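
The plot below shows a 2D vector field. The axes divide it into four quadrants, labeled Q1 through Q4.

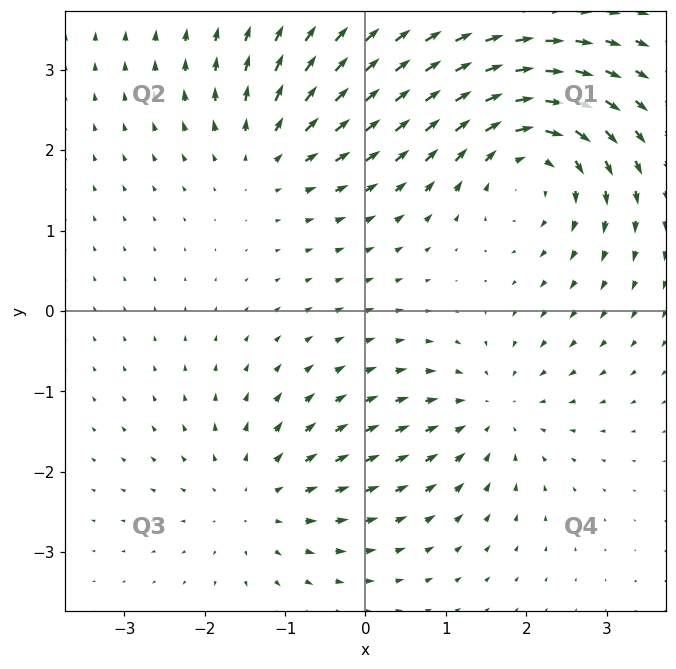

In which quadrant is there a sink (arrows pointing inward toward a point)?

Q4

The sink sits at approximately (1.6, -1.3), which lies in quadrant Q4. The divergence there is about -3, negative as expected for a sink.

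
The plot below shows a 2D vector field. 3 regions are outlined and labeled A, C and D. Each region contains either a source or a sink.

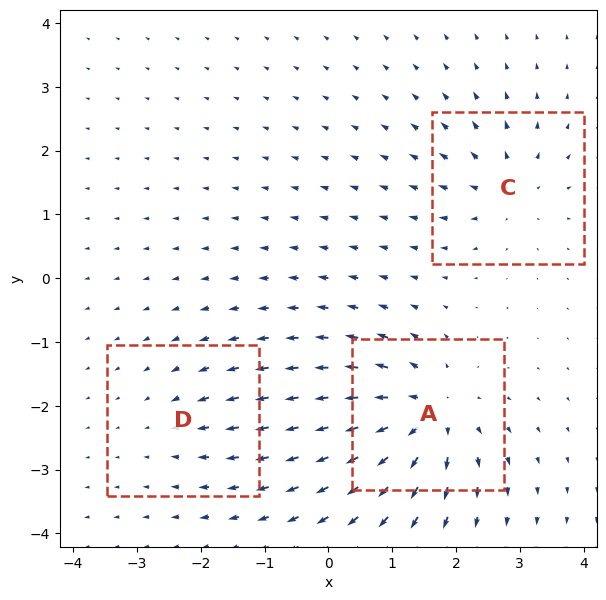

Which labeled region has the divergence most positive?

A

Divergence at each region's feature centre — A: about +7, C: about +4, D: about -2. Region A is most positive.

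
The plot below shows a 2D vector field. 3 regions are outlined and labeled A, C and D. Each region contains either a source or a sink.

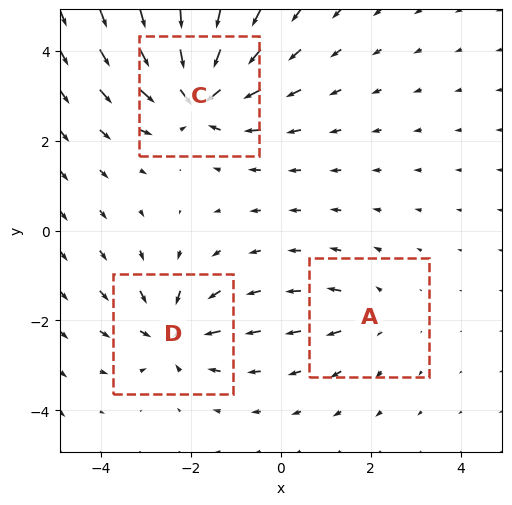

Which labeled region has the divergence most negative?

Divergence at each region's feature centre — A: about +2, C: about -5, D: about -4. Region C is most negative.

C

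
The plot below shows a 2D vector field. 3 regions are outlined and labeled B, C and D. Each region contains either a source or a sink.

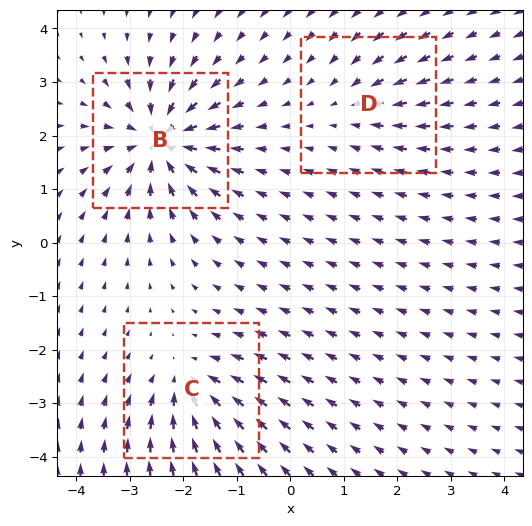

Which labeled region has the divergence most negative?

B

Divergence at each region's feature centre — B: about -6, C: about -4, D: about -2. Region B is most negative.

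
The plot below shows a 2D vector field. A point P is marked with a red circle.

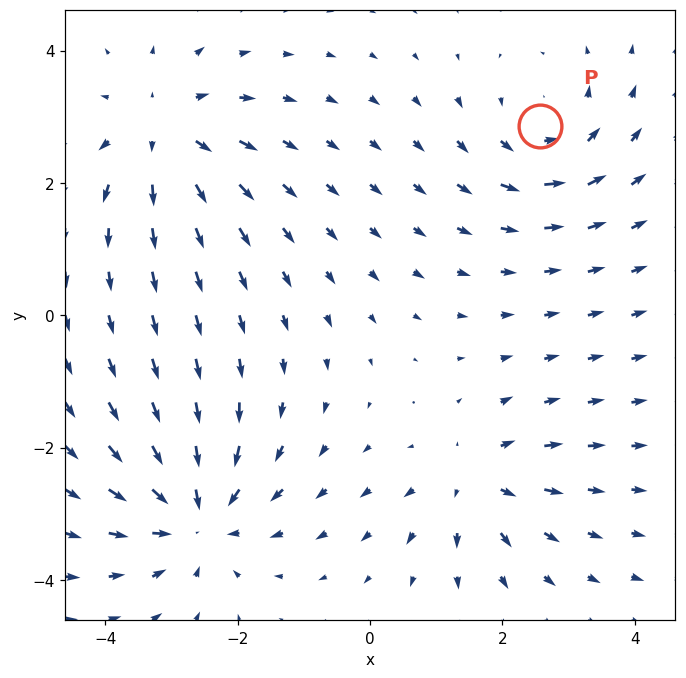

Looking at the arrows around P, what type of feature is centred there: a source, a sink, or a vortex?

At P (2.6, 2.9) the arrows circulate counterclockwise. Divergence ≈0, curl about +3 — near-zero divergence with nonzero curl is a vortex.

vortex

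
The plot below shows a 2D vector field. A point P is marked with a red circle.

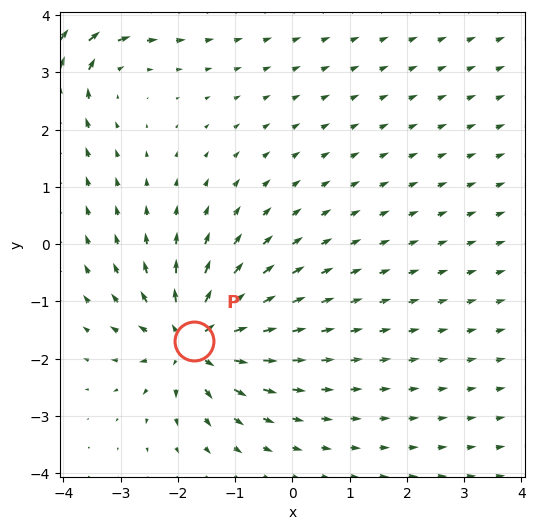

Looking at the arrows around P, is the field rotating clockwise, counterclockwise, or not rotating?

Near P at (-1.7, -1.7) the arrows show no circulation. The curl there is ≈0.

not rotating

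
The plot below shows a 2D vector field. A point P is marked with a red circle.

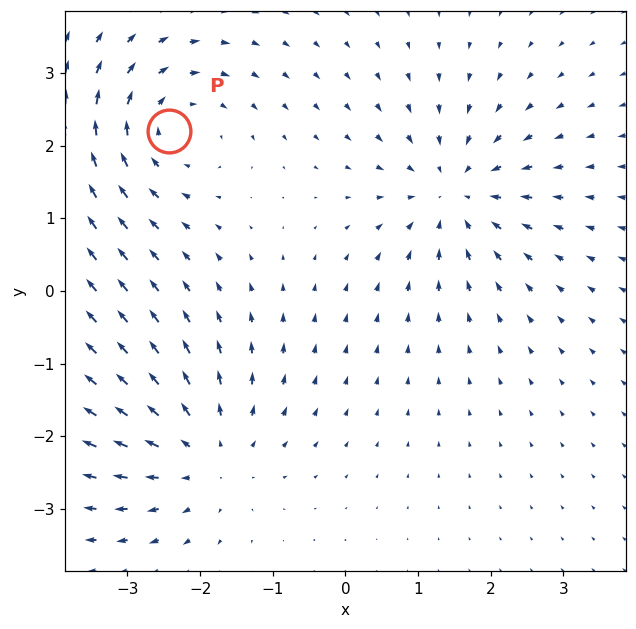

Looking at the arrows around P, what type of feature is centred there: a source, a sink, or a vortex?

At P (-2.4, 2.2) the arrows circulate clockwise. Divergence ≈0, curl about -4 — near-zero divergence with nonzero curl is a vortex.

vortex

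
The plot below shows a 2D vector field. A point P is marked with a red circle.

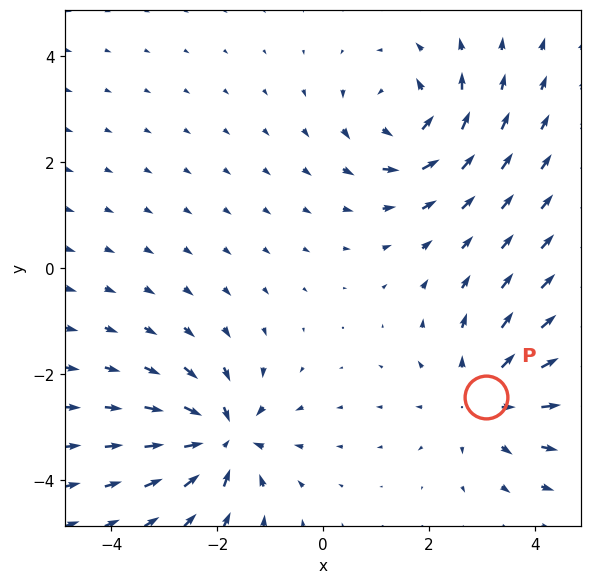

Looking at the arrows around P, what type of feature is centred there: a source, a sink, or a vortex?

At P (3.1, -2.4) the arrows spread outward. Divergence about +2, curl ≈0 — positive divergence with near-zero curl is a source.

source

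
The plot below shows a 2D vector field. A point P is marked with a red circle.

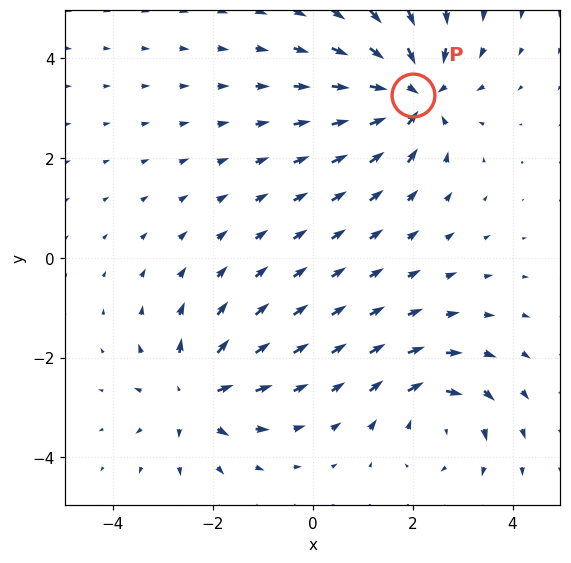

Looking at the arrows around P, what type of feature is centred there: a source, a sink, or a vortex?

At P (2.0, 3.3) the arrows converge inward. Divergence about -6, curl ≈0 — negative divergence with near-zero curl is a sink.

sink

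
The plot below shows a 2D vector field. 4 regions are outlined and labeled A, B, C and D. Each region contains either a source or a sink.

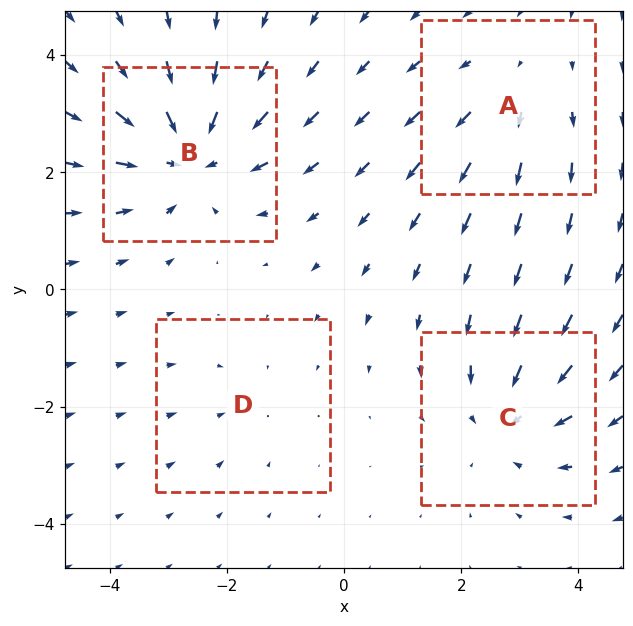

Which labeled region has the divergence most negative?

Divergence at each region's feature centre — A: about +3, B: about -6, C: about -4, D: about -2. Region B is most negative.

B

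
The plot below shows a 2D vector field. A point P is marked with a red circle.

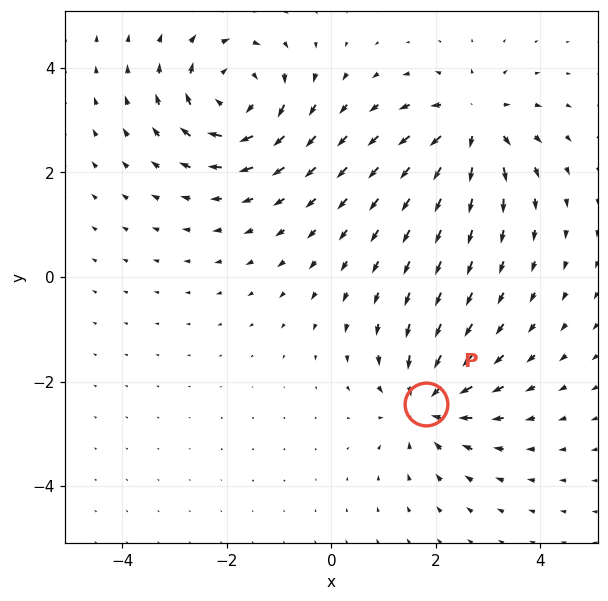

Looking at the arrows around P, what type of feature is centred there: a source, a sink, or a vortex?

At P (1.8, -2.4) the arrows converge inward. Divergence about -5, curl ≈0 — negative divergence with near-zero curl is a sink.

sink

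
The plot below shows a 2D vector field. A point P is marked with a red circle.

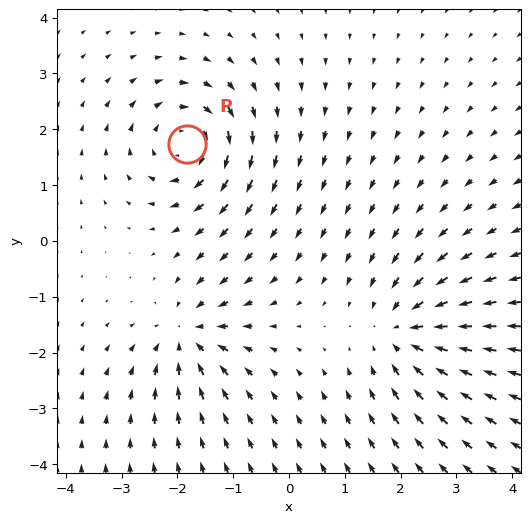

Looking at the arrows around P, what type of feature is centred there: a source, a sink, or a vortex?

At P (-1.8, 1.7) the arrows circulate clockwise. Divergence ≈0, curl about -5 — near-zero divergence with nonzero curl is a vortex.

vortex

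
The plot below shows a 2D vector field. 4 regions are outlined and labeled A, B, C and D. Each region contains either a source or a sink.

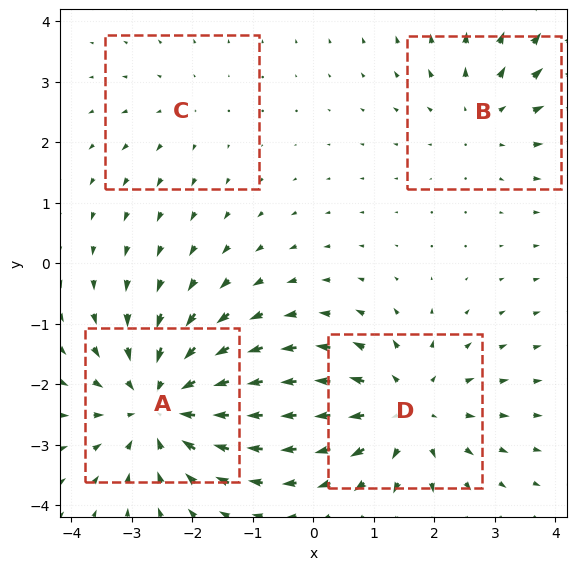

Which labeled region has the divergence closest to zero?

Divergence at each region's feature centre — A: about -5, B: about +3, C: about +2, D: about +4. Region C is closest to zero.

C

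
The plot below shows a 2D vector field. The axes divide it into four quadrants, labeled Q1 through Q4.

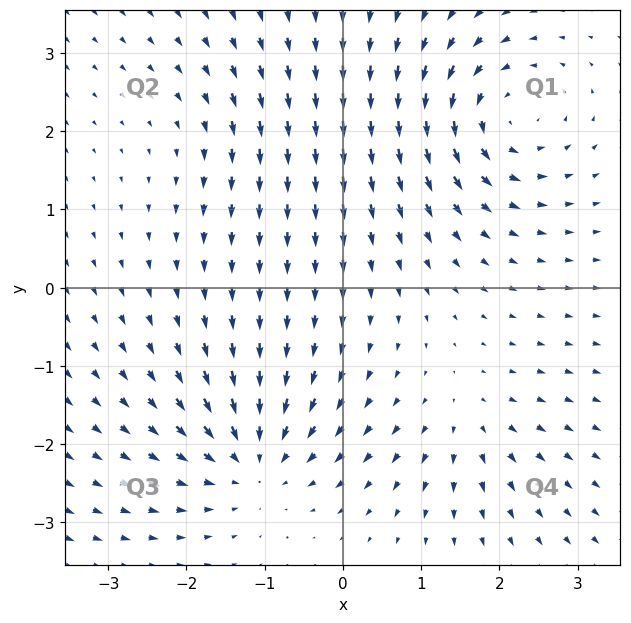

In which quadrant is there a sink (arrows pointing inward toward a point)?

The sink sits at approximately (-1.1, -2.2), which lies in quadrant Q3. The divergence there is about -6, negative as expected for a sink.

Q3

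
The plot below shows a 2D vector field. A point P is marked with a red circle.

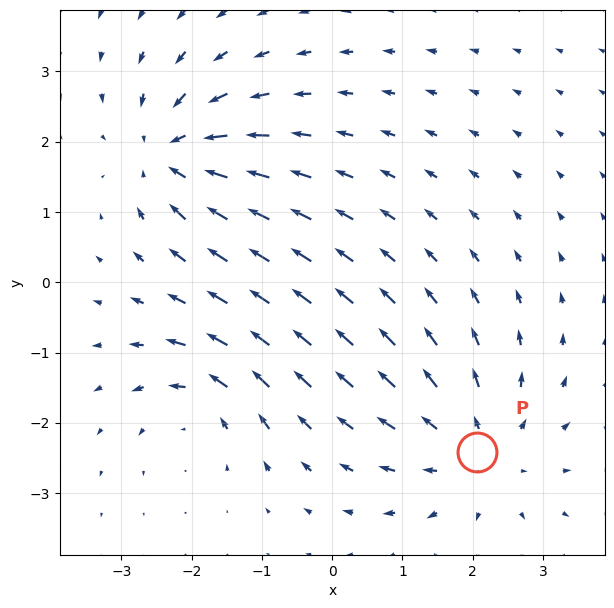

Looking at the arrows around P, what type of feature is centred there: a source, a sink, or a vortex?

At P (2.1, -2.4) the arrows spread outward. Divergence about +3, curl ≈0 — positive divergence with near-zero curl is a source.

source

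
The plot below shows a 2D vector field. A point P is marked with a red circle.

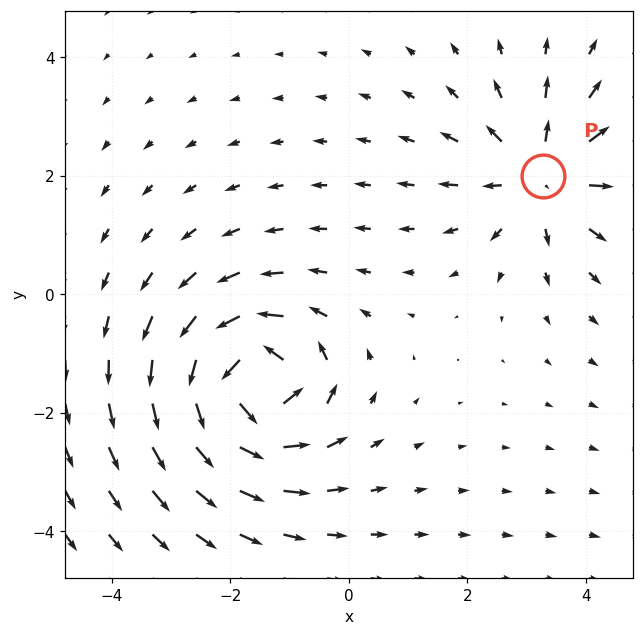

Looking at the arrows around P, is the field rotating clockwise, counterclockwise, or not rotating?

not rotating

Near P at (3.3, 2.0) the arrows show no circulation. The curl there is ≈0.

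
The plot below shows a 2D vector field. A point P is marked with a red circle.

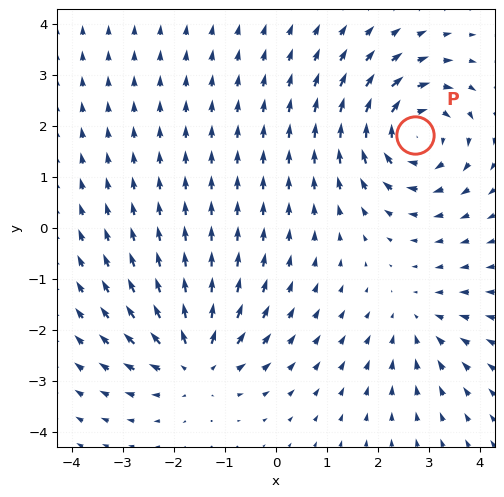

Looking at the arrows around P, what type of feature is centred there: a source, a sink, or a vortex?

vortex

At P (2.7, 1.8) the arrows circulate clockwise. Divergence ≈0, curl about -5 — near-zero divergence with nonzero curl is a vortex.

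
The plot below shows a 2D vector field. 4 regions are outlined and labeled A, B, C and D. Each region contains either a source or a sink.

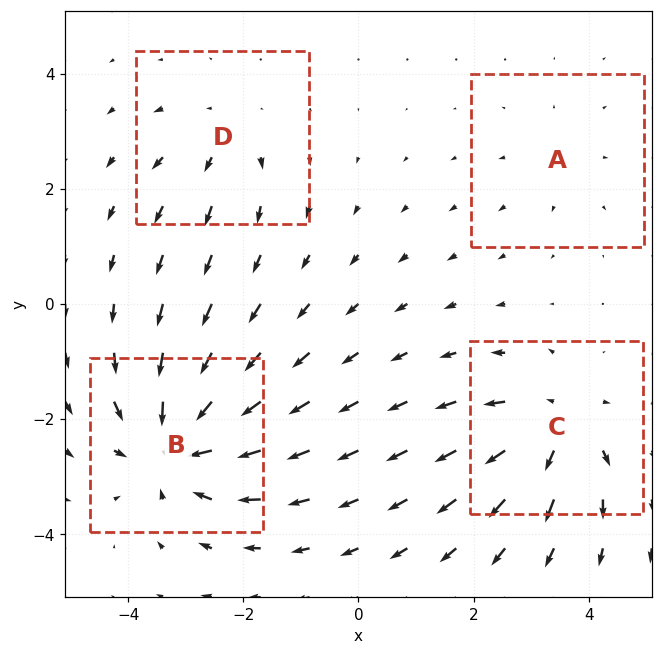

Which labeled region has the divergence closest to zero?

Divergence at each region's feature centre — A: about +2, B: about -7, C: about +6, D: about +3. Region A is closest to zero.

A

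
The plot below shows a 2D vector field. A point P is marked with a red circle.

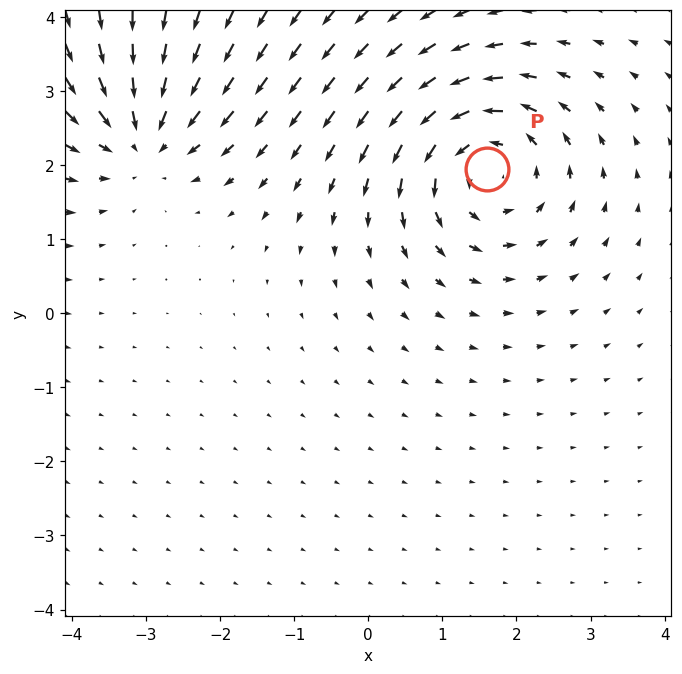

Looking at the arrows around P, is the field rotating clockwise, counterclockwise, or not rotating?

Near P at (1.6, 1.9) the arrows circulate counterclockwise. The curl (z-component) there is about +5; positive curl means counterclockwise rotation.

counterclockwise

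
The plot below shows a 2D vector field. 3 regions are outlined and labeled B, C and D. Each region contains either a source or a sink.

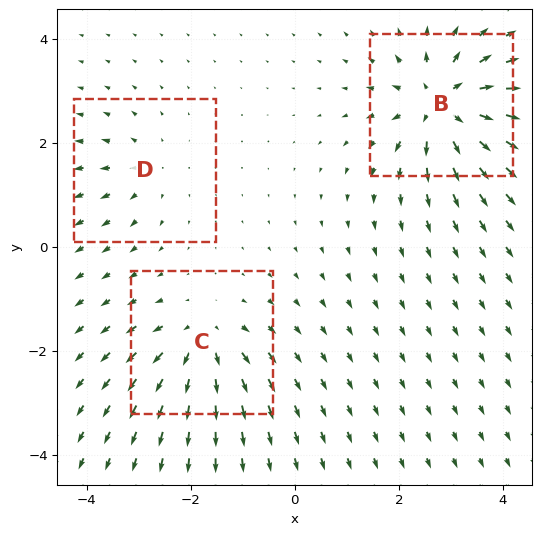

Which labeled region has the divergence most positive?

B

Divergence at each region's feature centre — B: about +6, C: about +4, D: about +3. Region B is most positive.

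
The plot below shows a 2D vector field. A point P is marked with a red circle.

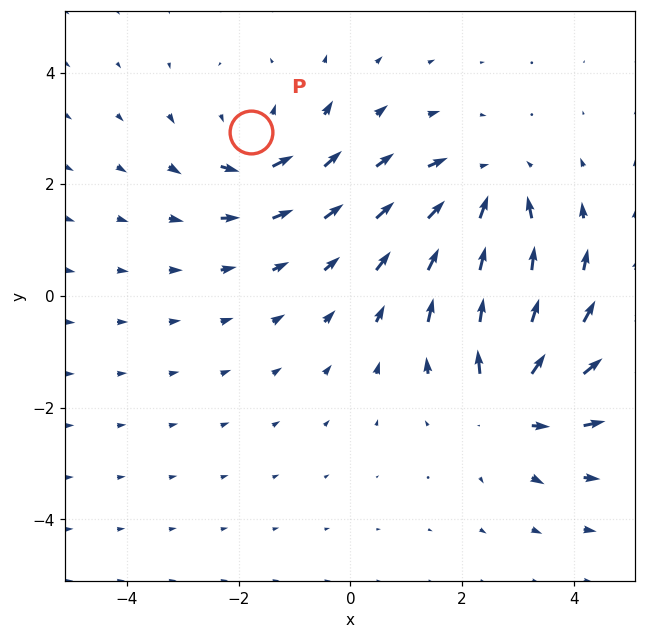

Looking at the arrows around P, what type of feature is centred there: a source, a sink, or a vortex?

vortex

At P (-1.8, 2.9) the arrows circulate counterclockwise. Divergence ≈0, curl about +4 — near-zero divergence with nonzero curl is a vortex.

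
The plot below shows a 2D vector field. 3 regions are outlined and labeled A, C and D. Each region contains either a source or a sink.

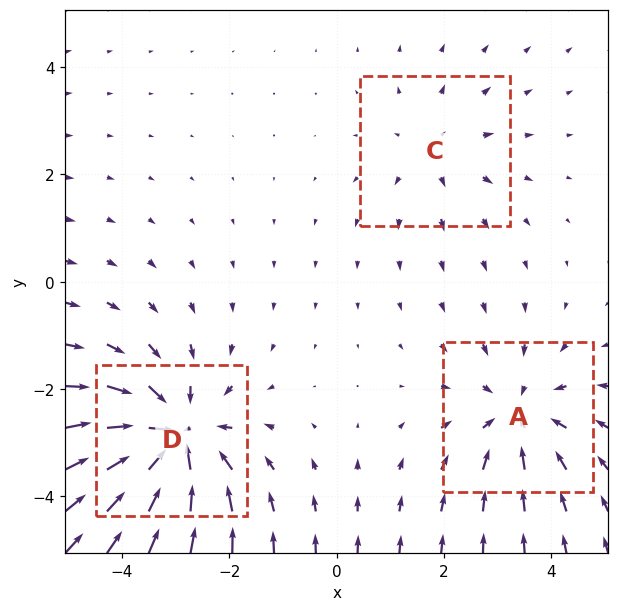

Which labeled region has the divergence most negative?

D

Divergence at each region's feature centre — A: about -3, C: about +2, D: about -5. Region D is most negative.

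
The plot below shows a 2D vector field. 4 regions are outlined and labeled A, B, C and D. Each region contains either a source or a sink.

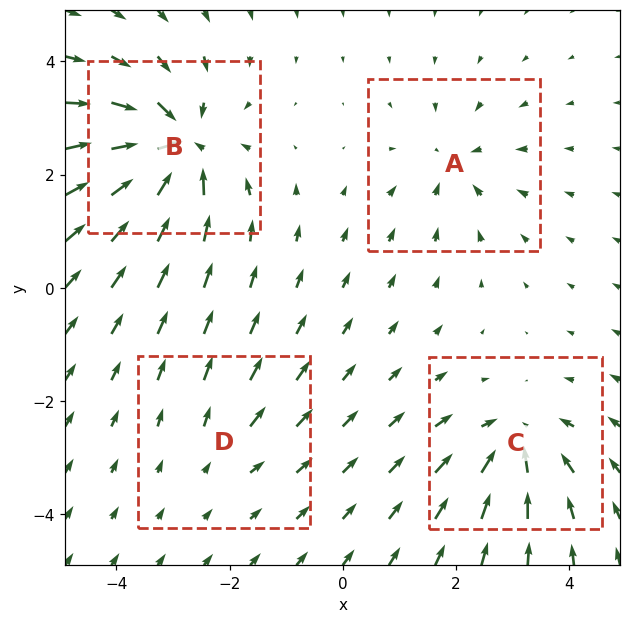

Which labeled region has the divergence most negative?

B

Divergence at each region's feature centre — A: about -4, B: about -8, C: about -5, D: about +2. Region B is most negative.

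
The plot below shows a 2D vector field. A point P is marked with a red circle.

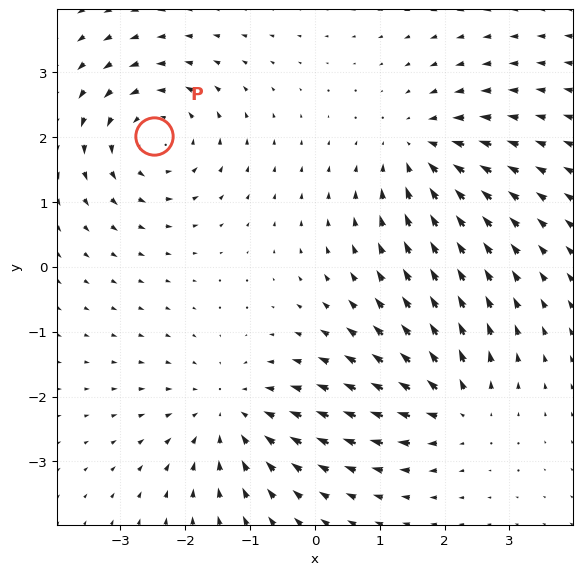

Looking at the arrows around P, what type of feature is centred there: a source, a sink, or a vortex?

vortex

At P (-2.5, 2.0) the arrows circulate counterclockwise. Divergence ≈0, curl about +5 — near-zero divergence with nonzero curl is a vortex.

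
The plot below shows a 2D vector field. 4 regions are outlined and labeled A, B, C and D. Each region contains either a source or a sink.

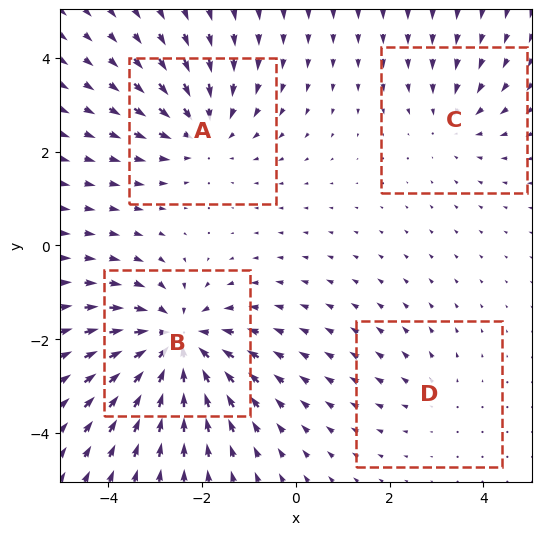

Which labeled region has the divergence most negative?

Divergence at each region's feature centre — A: about -4, B: about -6, C: about -3, D: about +2. Region B is most negative.

B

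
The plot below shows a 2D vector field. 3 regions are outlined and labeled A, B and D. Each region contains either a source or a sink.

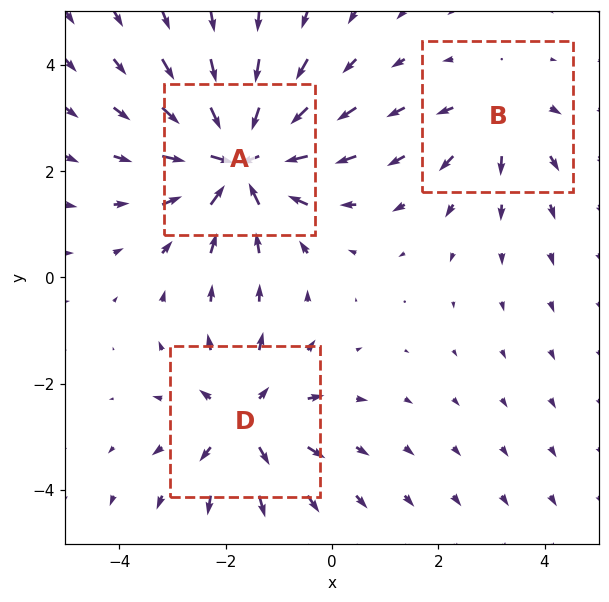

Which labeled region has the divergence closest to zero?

Divergence at each region's feature centre — A: about -5, B: about +2, D: about +3. Region B is closest to zero.

B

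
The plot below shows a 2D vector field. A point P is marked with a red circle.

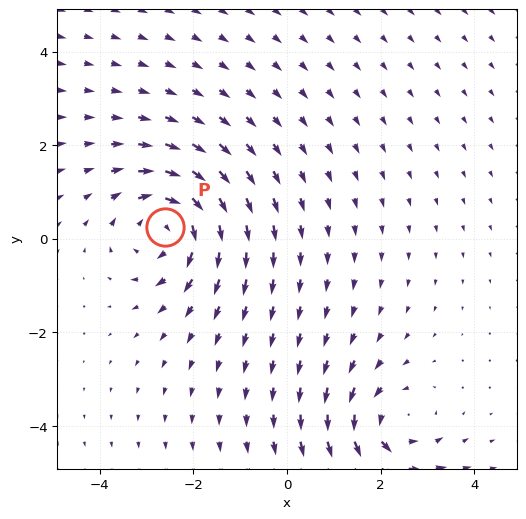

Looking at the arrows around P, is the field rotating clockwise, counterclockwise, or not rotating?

clockwise

Near P at (-2.6, 0.2) the arrows circulate clockwise. The curl (z-component) there is about -5; negative curl means clockwise rotation.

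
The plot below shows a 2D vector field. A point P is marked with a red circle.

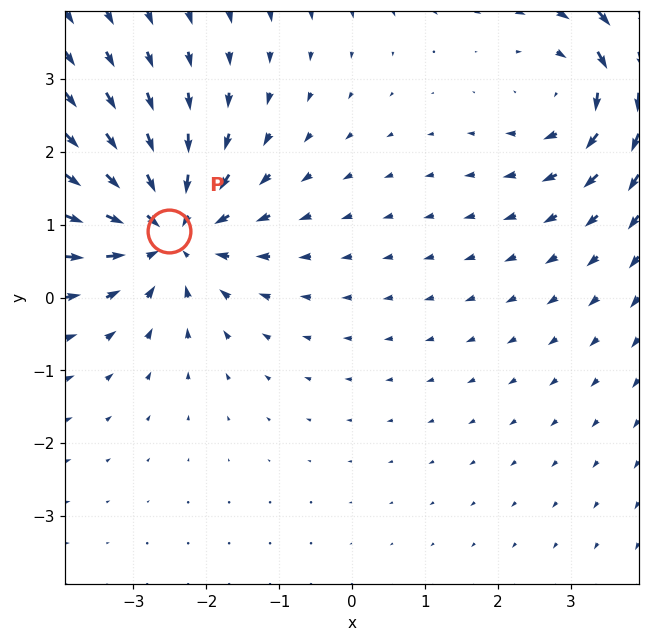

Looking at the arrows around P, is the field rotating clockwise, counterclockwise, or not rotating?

Near P at (-2.5, 0.9) the arrows show no circulation. The curl there is ≈0.

not rotating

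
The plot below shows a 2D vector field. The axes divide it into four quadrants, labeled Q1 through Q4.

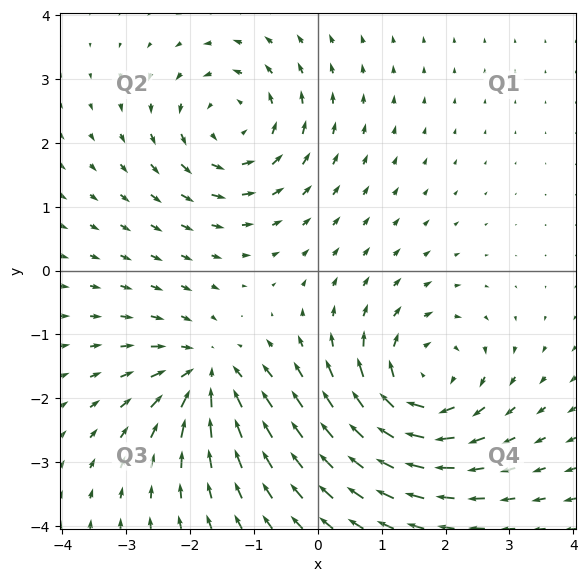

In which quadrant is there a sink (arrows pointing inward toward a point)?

The sink sits at approximately (-1.7, -1.6), which lies in quadrant Q3. The divergence there is about -6, negative as expected for a sink.

Q3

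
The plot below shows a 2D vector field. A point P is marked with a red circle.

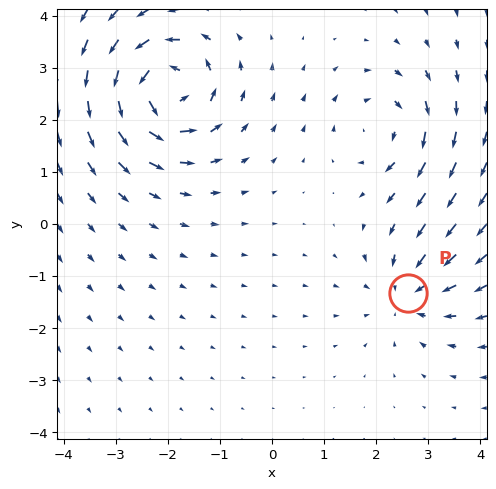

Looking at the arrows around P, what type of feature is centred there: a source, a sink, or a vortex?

At P (2.6, -1.3) the arrows converge inward. Divergence about -4, curl ≈0 — negative divergence with near-zero curl is a sink.

sink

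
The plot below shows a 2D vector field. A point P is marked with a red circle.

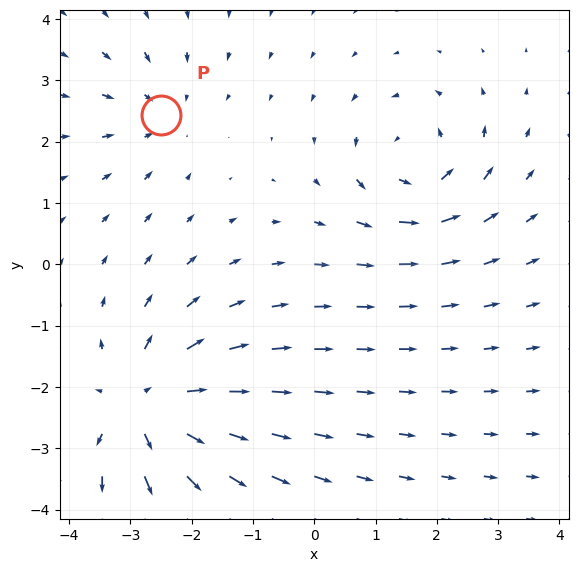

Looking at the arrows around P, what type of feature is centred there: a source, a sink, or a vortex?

At P (-2.5, 2.4) the arrows converge inward. Divergence about -3, curl ≈0 — negative divergence with near-zero curl is a sink.

sink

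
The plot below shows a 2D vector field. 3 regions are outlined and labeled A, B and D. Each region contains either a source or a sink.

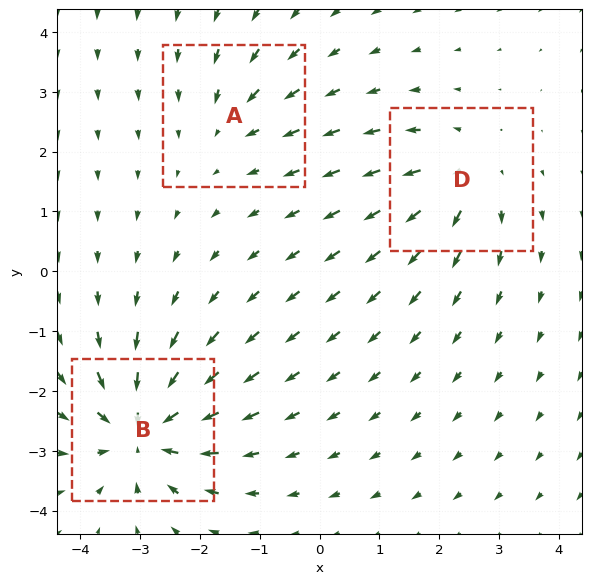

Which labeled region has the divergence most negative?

B

Divergence at each region's feature centre — A: about -2, B: about -5, D: about +3. Region B is most negative.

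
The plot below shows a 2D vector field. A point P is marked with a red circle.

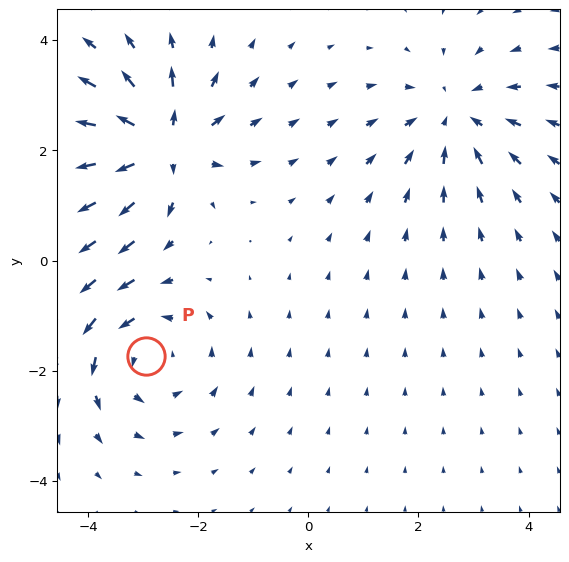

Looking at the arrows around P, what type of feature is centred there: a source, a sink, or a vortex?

vortex

At P (-2.9, -1.7) the arrows circulate counterclockwise. Divergence ≈0, curl about +4 — near-zero divergence with nonzero curl is a vortex.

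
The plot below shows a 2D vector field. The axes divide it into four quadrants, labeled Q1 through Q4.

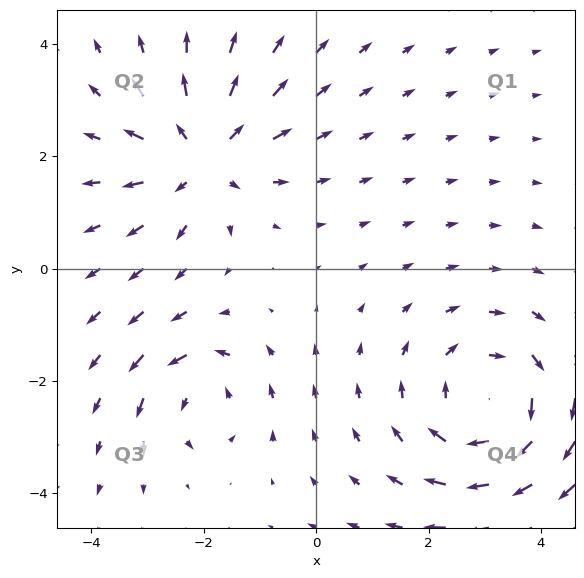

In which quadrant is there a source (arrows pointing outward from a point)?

The source sits at approximately (-2.0, 2.0), which lies in quadrant Q2. The divergence there is about +4, positive as expected for a source.

Q2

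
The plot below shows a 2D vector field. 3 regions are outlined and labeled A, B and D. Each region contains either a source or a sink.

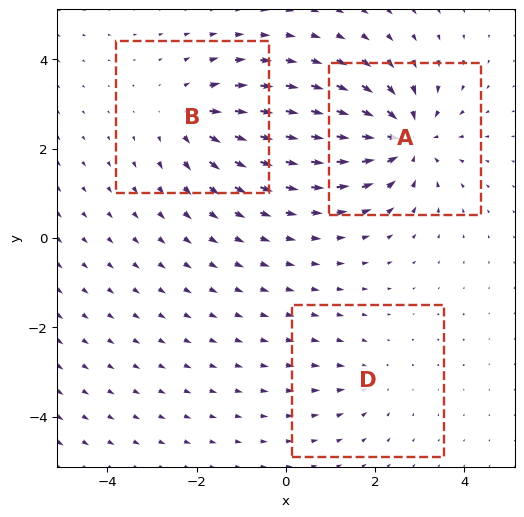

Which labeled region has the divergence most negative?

Divergence at each region's feature centre — A: about -5, B: about +3, D: about -2. Region A is most negative.

A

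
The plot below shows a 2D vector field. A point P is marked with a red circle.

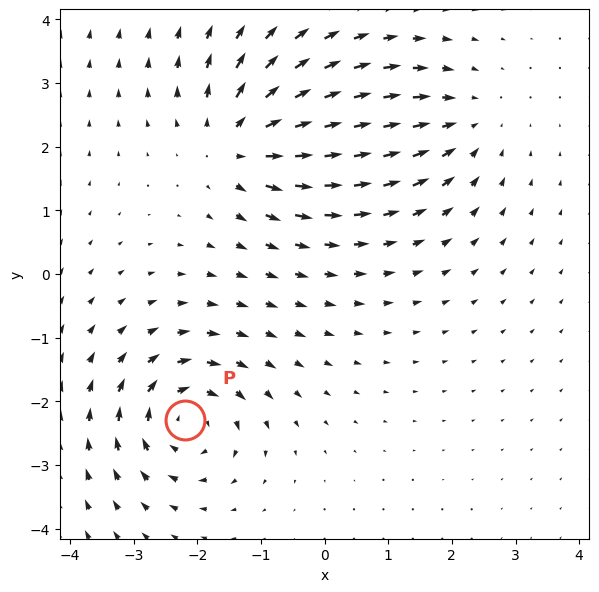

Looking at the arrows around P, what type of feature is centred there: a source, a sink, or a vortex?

vortex

At P (-2.2, -2.3) the arrows circulate clockwise. Divergence ≈0, curl about -6 — near-zero divergence with nonzero curl is a vortex.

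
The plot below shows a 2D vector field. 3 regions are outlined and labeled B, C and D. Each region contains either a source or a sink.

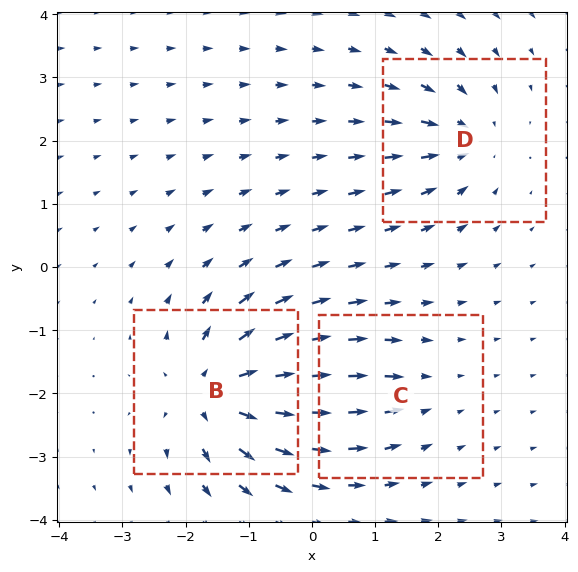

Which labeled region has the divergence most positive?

Divergence at each region's feature centre — B: about +7, C: about -3, D: about -4. Region B is most positive.

B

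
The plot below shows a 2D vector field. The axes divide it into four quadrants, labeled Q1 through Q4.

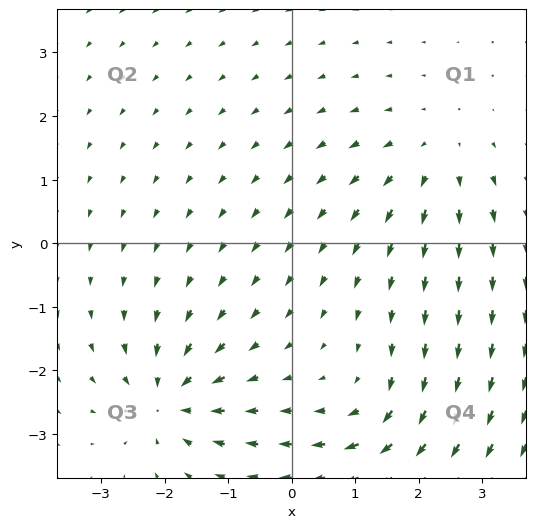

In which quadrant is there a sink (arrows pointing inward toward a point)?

The sink sits at approximately (-1.9, -2.5), which lies in quadrant Q3. The divergence there is about -5, negative as expected for a sink.

Q3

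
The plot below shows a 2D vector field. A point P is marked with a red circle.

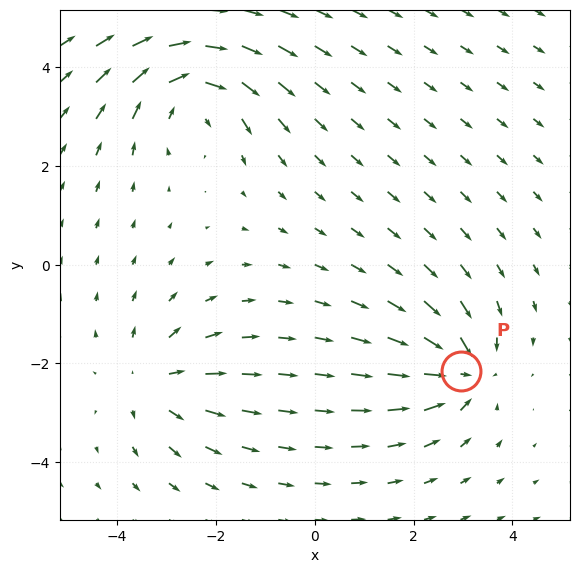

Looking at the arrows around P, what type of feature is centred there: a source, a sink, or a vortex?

At P (3.0, -2.2) the arrows converge inward. Divergence about -4, curl ≈0 — negative divergence with near-zero curl is a sink.

sink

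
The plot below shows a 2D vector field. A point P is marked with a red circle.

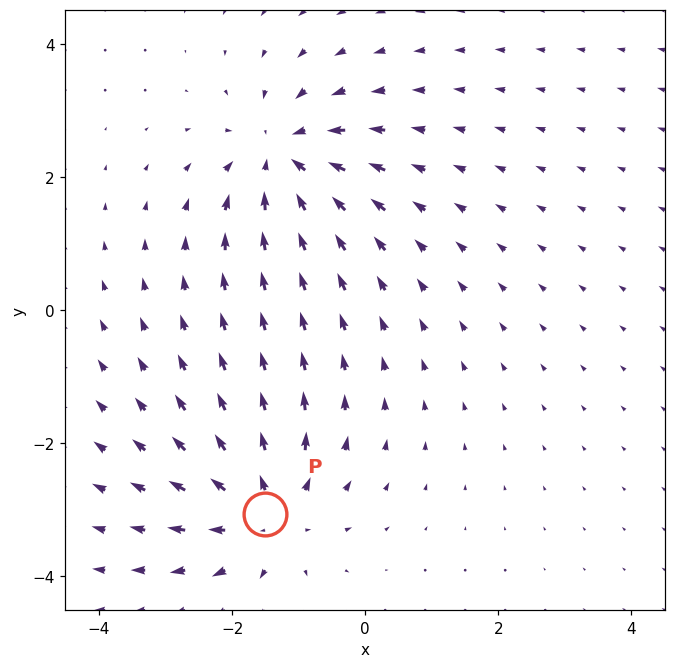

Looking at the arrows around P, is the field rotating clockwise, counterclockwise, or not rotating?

not rotating

Near P at (-1.5, -3.1) the arrows show no circulation. The curl there is ≈0.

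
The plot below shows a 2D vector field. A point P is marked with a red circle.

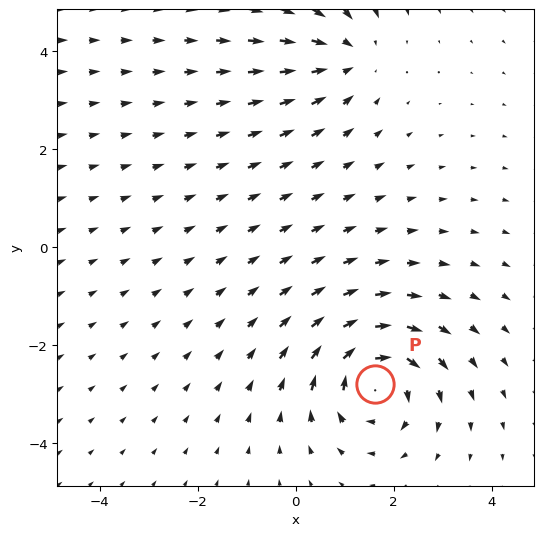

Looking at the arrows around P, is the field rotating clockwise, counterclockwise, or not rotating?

clockwise

Near P at (1.6, -2.8) the arrows circulate clockwise. The curl (z-component) there is about -4; negative curl means clockwise rotation.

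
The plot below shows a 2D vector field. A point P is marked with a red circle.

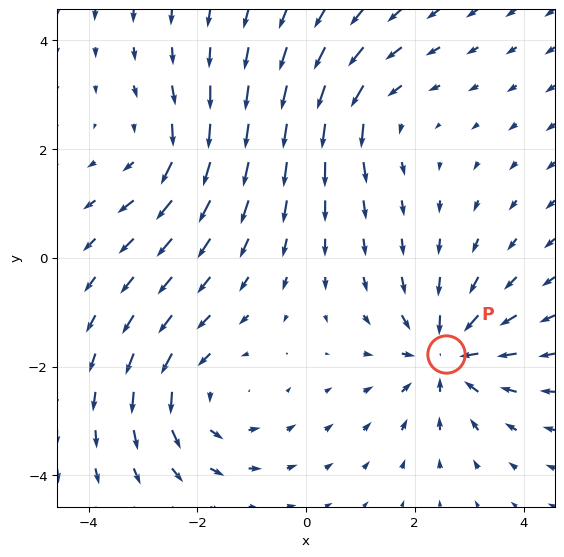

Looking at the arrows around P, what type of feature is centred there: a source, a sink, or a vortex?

At P (2.6, -1.8) the arrows converge inward. Divergence about -5, curl ≈0 — negative divergence with near-zero curl is a sink.

sink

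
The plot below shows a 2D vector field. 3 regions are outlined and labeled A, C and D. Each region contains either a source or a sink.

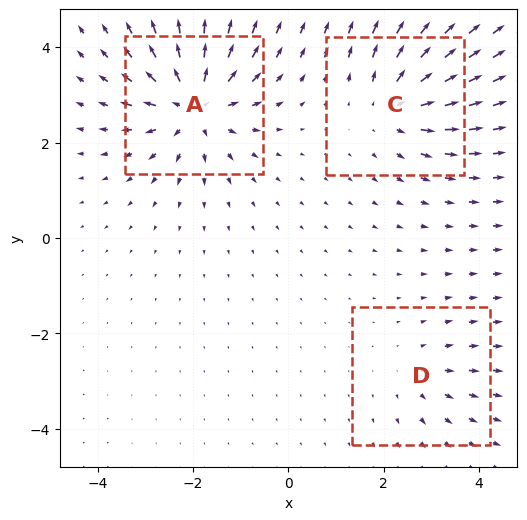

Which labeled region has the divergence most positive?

A

Divergence at each region's feature centre — A: about +6, C: about +4, D: about +2. Region A is most positive.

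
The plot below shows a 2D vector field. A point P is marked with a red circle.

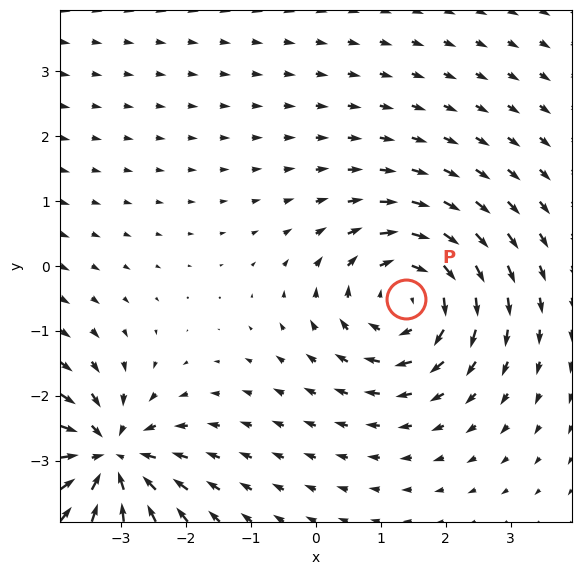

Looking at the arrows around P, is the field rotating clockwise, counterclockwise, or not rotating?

Near P at (1.4, -0.5) the arrows circulate clockwise. The curl (z-component) there is about -4; negative curl means clockwise rotation.

clockwise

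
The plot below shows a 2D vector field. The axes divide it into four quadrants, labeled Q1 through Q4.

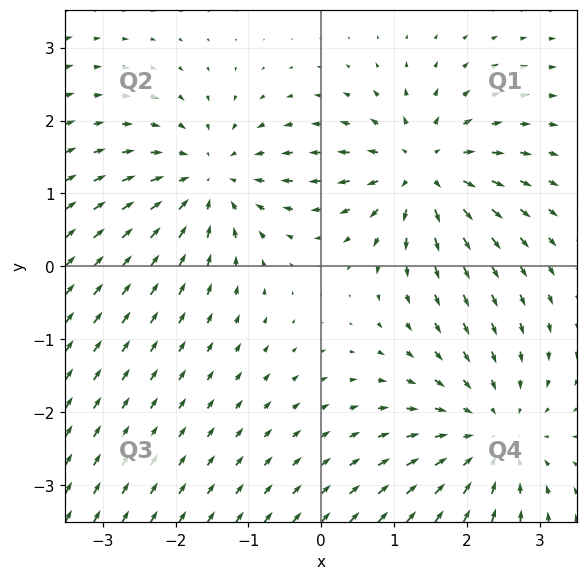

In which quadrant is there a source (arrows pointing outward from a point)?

Q1

The source sits at approximately (1.4, 1.3), which lies in quadrant Q1. The divergence there is about +4, positive as expected for a source.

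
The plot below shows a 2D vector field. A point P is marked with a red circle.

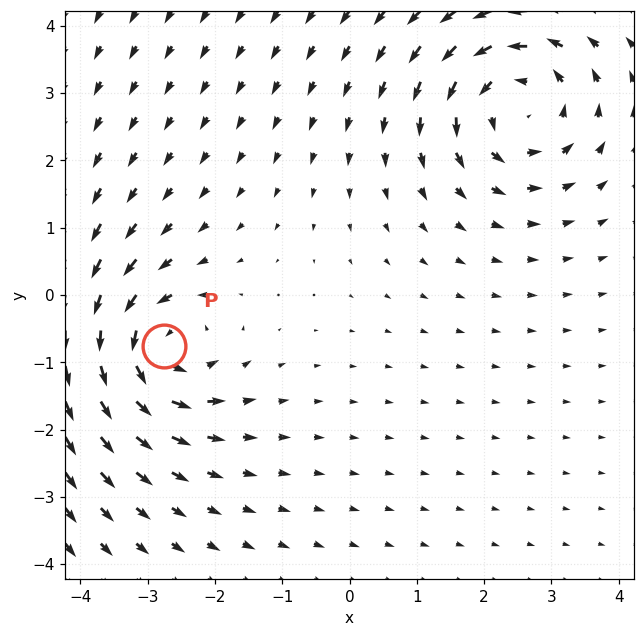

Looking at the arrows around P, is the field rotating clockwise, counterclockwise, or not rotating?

Near P at (-2.8, -0.8) the arrows circulate counterclockwise. The curl (z-component) there is about +6; positive curl means counterclockwise rotation.

counterclockwise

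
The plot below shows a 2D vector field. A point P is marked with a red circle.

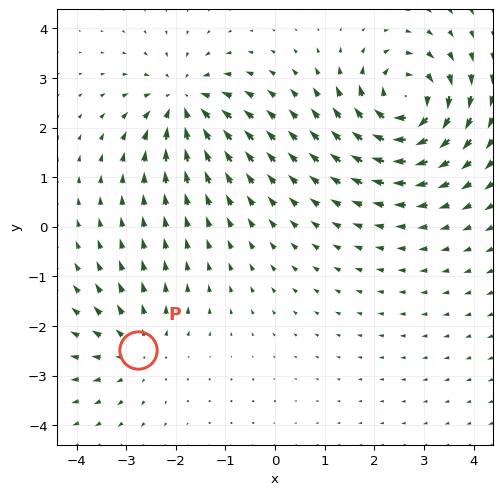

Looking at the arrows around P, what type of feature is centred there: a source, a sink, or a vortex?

At P (-2.8, -2.5) the arrows spread outward. Divergence about +3, curl ≈0 — positive divergence with near-zero curl is a source.

source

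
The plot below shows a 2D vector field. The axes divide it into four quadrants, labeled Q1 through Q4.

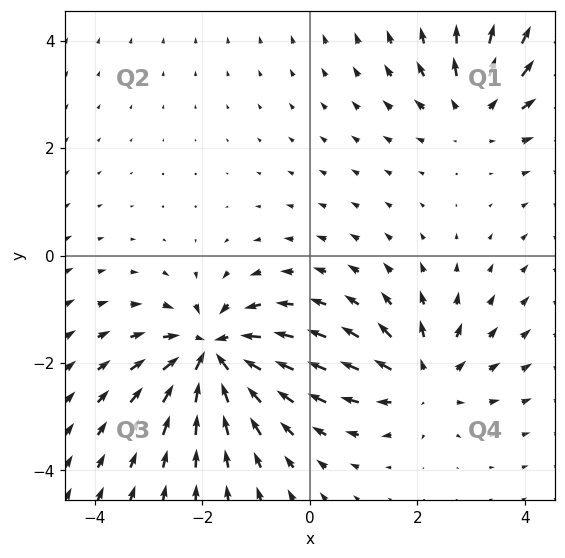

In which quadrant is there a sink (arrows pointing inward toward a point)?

The sink sits at approximately (-1.8, -1.8), which lies in quadrant Q3. The divergence there is about -6, negative as expected for a sink.

Q3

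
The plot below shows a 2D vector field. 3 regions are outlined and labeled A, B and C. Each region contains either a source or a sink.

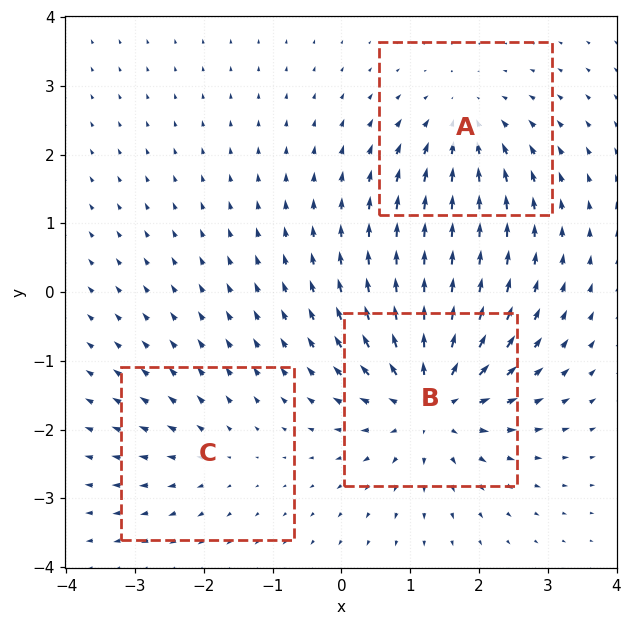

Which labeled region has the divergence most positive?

B

Divergence at each region's feature centre — A: about -3, B: about +5, C: about +2. Region B is most positive.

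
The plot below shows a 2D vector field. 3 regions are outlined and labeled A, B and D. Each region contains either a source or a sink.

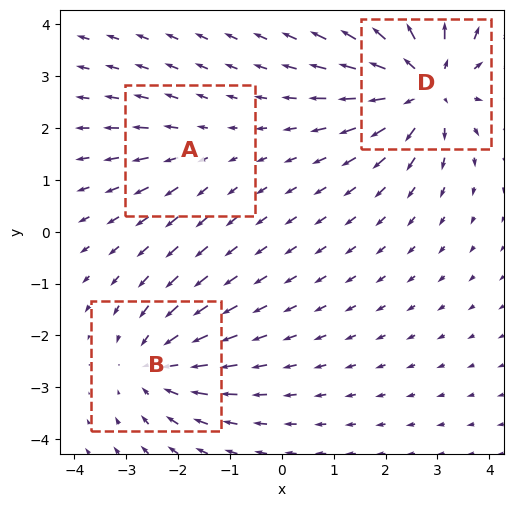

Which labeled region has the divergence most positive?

D

Divergence at each region's feature centre — A: about +2, B: about -3, D: about +5. Region D is most positive.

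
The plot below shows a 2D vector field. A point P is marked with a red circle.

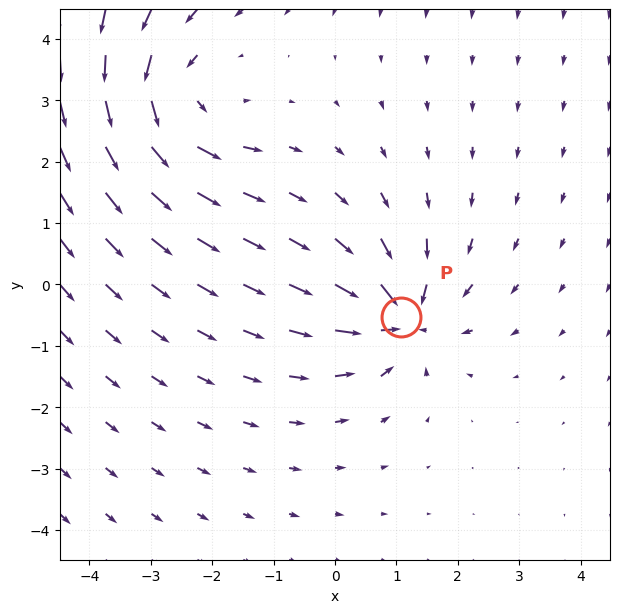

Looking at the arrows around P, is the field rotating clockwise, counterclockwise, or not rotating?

Near P at (1.1, -0.5) the arrows show no circulation. The curl there is ≈0.

not rotating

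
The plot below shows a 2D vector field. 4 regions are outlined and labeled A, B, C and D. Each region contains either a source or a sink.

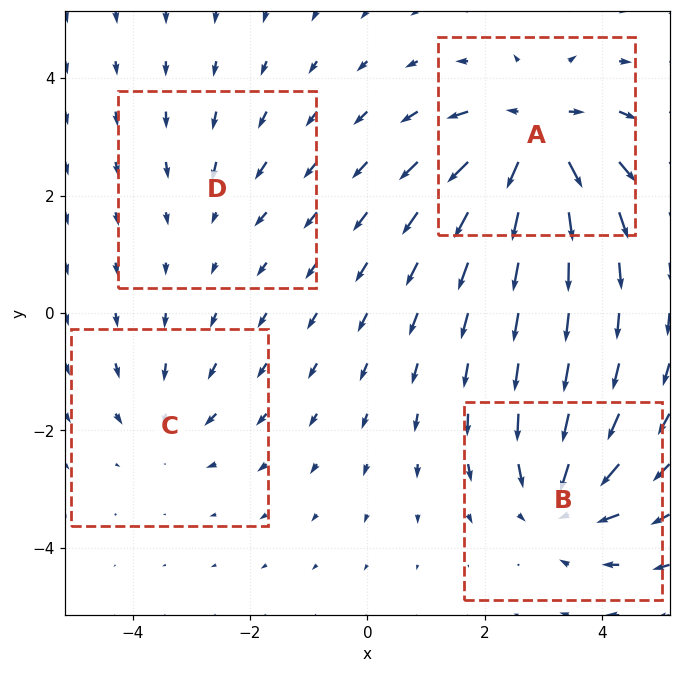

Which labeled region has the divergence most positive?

Divergence at each region's feature centre — A: about +8, B: about -6, C: about -3, D: about -2. Region A is most positive.

A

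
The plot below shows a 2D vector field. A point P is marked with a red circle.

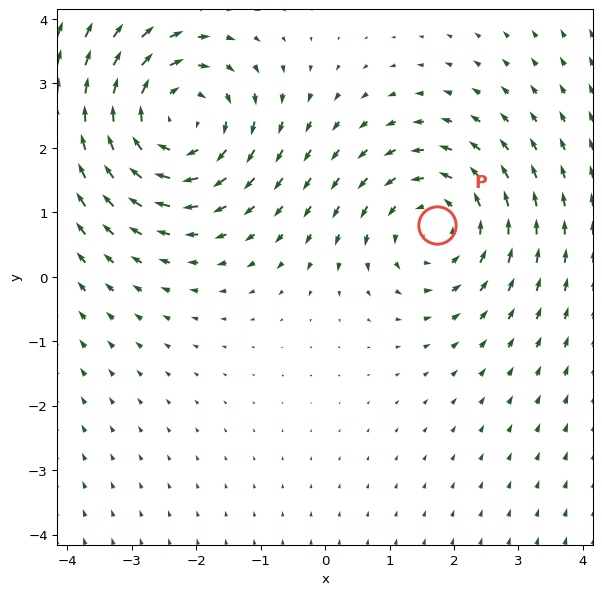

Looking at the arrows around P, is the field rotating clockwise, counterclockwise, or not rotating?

counterclockwise

Near P at (1.7, 0.8) the arrows circulate counterclockwise. The curl (z-component) there is about +3; positive curl means counterclockwise rotation.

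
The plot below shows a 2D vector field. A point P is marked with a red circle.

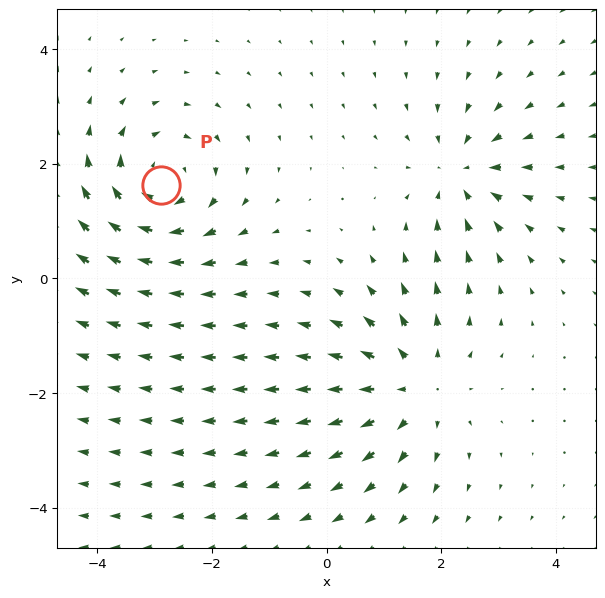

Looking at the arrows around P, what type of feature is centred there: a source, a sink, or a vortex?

vortex

At P (-2.9, 1.6) the arrows circulate clockwise. Divergence ≈0, curl about -5 — near-zero divergence with nonzero curl is a vortex.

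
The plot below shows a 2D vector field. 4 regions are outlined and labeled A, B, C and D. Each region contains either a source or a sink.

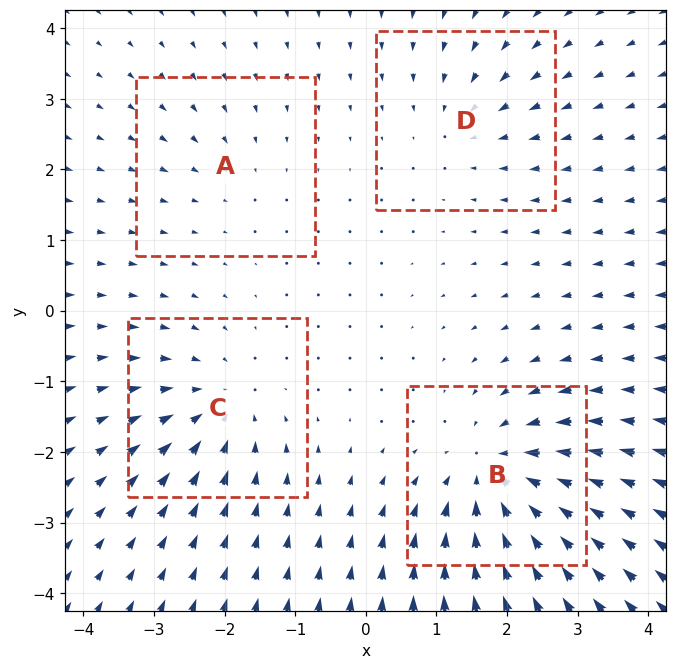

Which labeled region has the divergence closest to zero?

Divergence at each region's feature centre — A: about -2, B: about -6, C: about -5, D: about -3. Region A is closest to zero.

A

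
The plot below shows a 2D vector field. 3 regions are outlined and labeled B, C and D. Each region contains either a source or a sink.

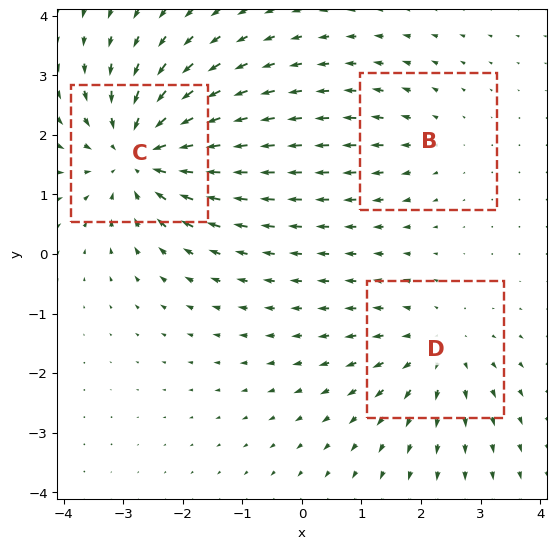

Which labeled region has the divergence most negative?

C

Divergence at each region's feature centre — B: about +2, C: about -4, D: about +3. Region C is most negative.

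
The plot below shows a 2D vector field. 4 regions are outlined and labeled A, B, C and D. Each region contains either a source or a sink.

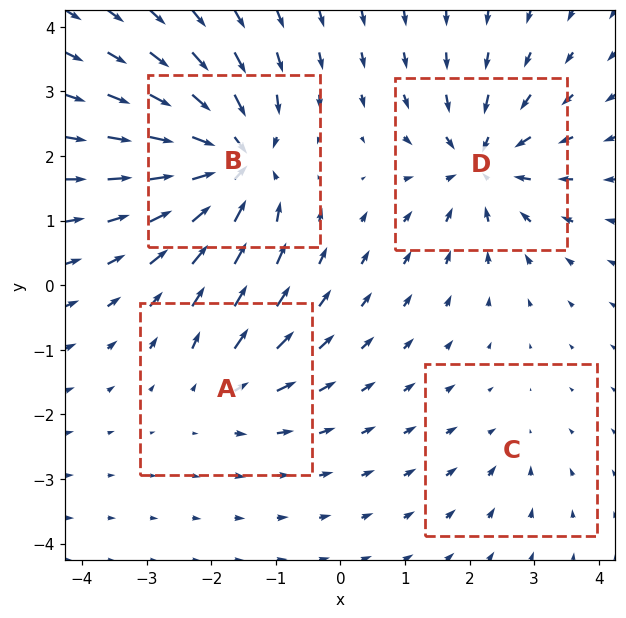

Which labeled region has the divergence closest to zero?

Divergence at each region's feature centre — A: about +4, B: about -8, C: about -2, D: about -6. Region C is closest to zero.

C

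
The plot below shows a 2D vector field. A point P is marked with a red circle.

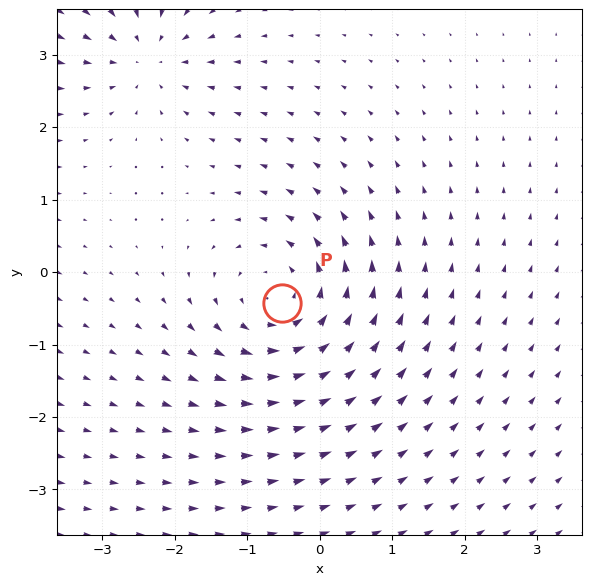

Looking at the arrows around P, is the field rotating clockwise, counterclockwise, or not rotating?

counterclockwise

Near P at (-0.5, -0.4) the arrows circulate counterclockwise. The curl (z-component) there is about +5; positive curl means counterclockwise rotation.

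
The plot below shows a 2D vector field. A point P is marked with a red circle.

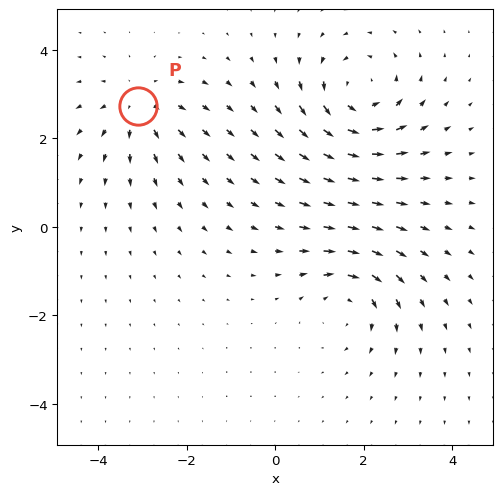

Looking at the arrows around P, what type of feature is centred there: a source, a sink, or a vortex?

source

At P (-3.1, 2.7) the arrows spread outward. Divergence about +3, curl ≈0 — positive divergence with near-zero curl is a source.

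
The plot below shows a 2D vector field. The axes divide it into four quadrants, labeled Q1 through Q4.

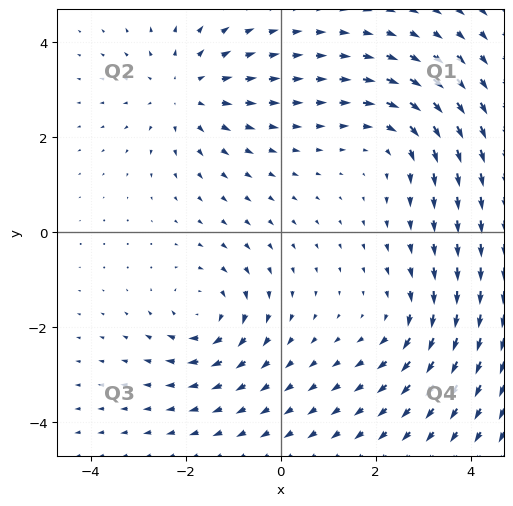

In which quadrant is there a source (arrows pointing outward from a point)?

The source sits at approximately (-2.0, 3.0), which lies in quadrant Q2. The divergence there is about +3, positive as expected for a source.

Q2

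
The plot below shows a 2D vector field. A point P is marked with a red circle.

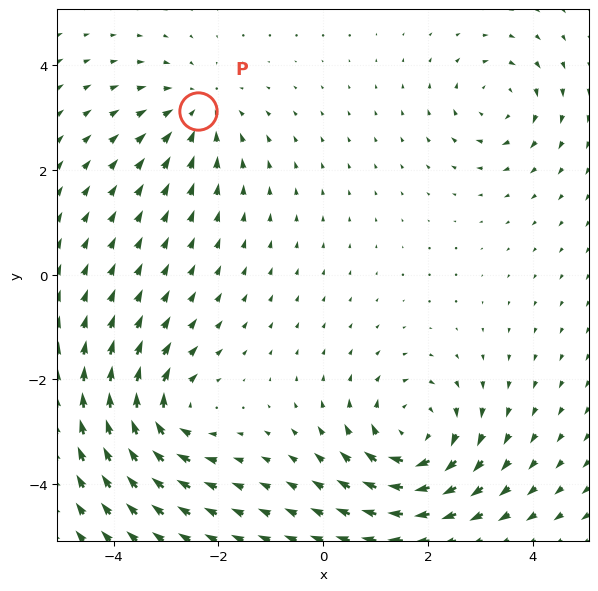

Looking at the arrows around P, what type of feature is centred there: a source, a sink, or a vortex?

At P (-2.4, 3.1) the arrows converge inward. Divergence about -3, curl ≈0 — negative divergence with near-zero curl is a sink.

sink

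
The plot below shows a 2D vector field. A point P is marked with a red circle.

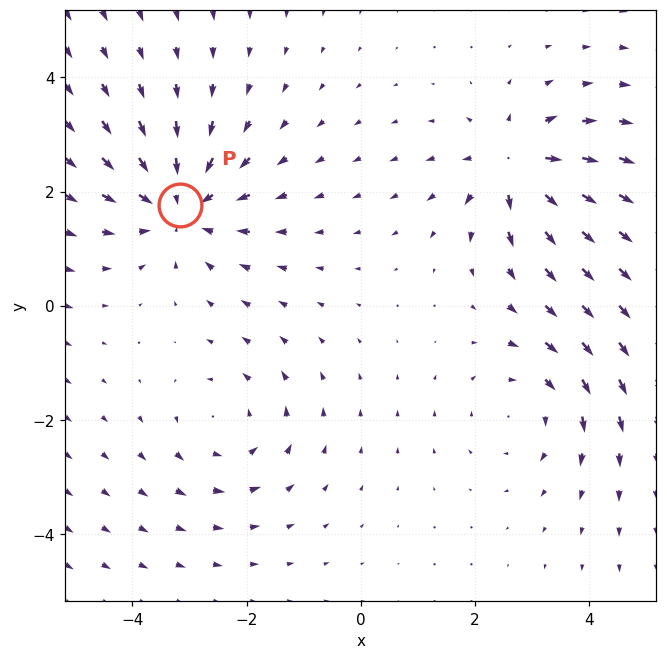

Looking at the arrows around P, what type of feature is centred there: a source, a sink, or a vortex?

At P (-3.2, 1.8) the arrows converge inward. Divergence about -4, curl ≈0 — negative divergence with near-zero curl is a sink.

sink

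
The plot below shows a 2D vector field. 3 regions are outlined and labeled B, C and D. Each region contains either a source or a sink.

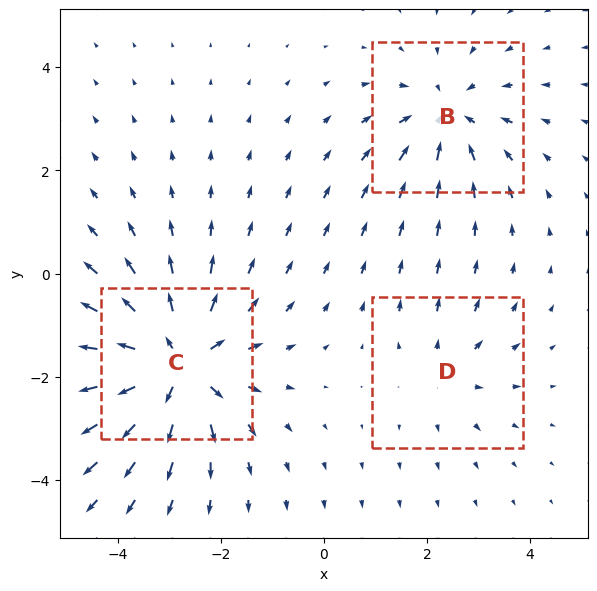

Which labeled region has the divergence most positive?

C

Divergence at each region's feature centre — B: about -3, C: about +5, D: about +2. Region C is most positive.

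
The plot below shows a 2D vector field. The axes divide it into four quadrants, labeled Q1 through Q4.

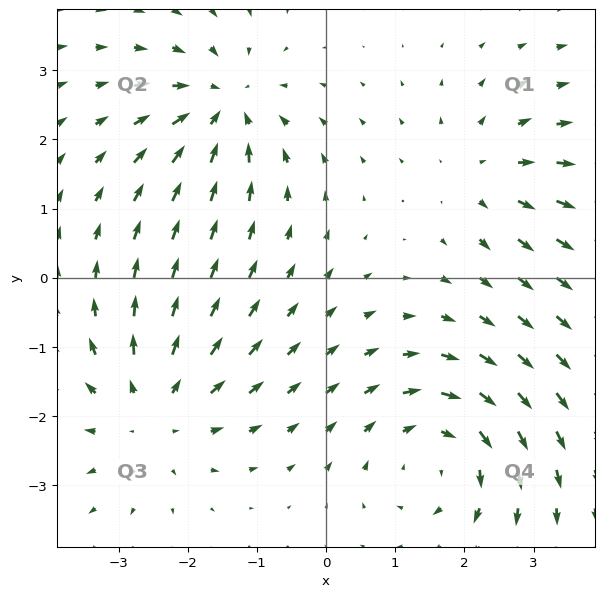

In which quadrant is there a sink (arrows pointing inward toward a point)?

The sink sits at approximately (-1.5, 2.5), which lies in quadrant Q2. The divergence there is about -4, negative as expected for a sink.

Q2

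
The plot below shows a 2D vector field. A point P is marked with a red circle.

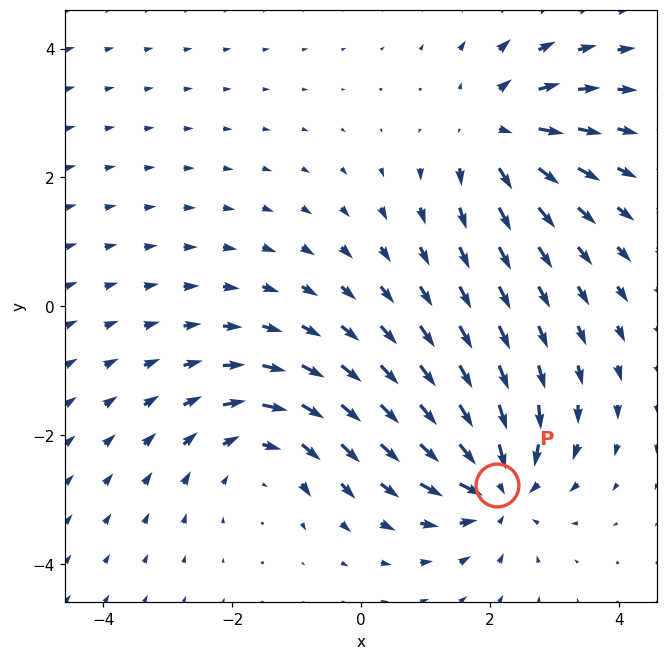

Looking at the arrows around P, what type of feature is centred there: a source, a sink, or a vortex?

sink

At P (2.1, -2.8) the arrows converge inward. Divergence about -4, curl ≈0 — negative divergence with near-zero curl is a sink.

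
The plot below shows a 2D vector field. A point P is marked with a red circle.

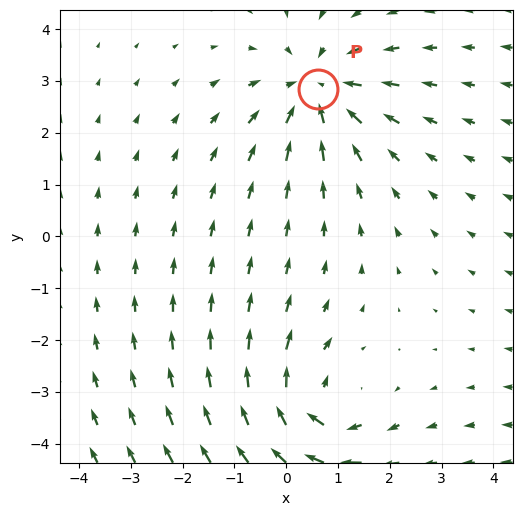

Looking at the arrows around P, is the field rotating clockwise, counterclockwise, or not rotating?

Near P at (0.6, 2.8) the arrows show no circulation. The curl there is ≈0.

not rotating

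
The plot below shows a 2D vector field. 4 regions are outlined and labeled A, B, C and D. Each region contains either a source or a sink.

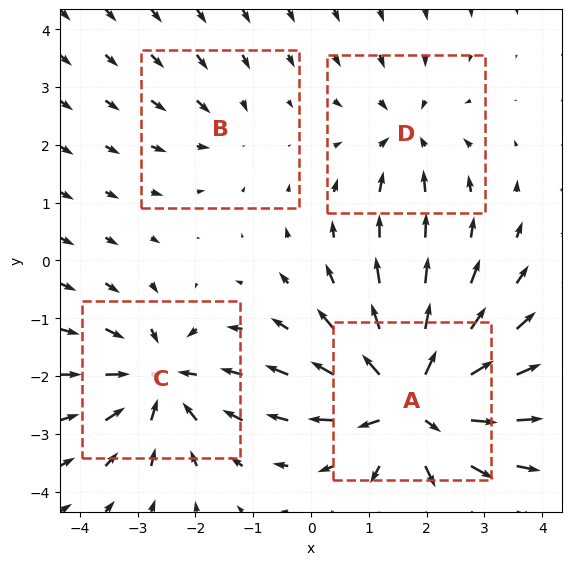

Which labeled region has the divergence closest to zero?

Divergence at each region's feature centre — A: about +8, B: about -2, C: about -5, D: about -4. Region B is closest to zero.

B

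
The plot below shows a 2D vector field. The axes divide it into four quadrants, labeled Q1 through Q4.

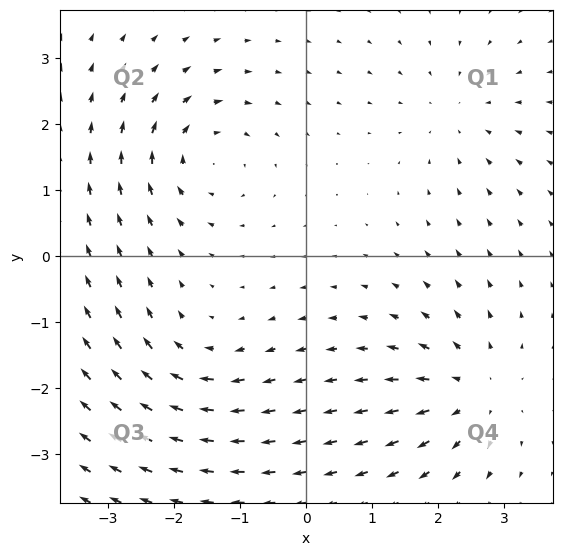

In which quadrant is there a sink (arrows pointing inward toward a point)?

Q1

The sink sits at approximately (2.3, 2.2), which lies in quadrant Q1. The divergence there is about -3, negative as expected for a sink.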